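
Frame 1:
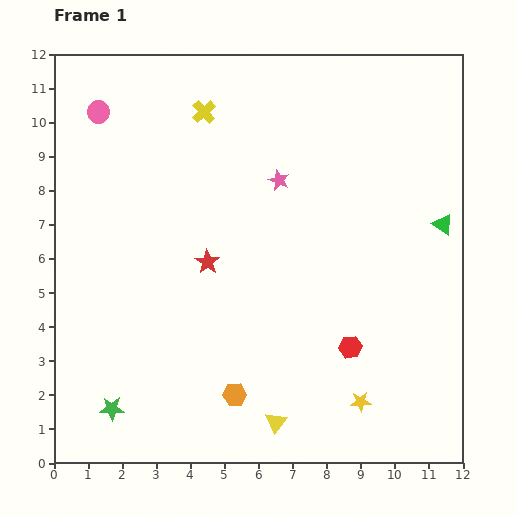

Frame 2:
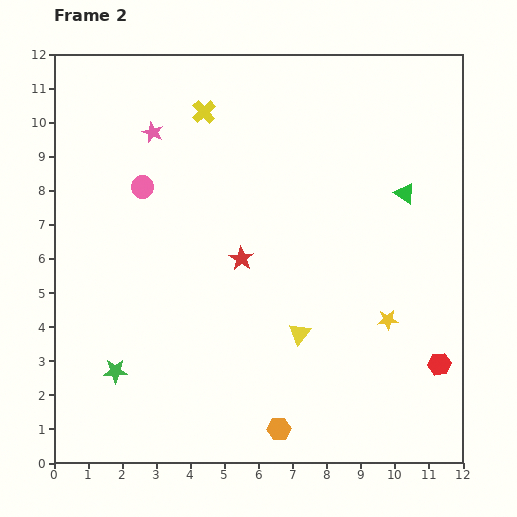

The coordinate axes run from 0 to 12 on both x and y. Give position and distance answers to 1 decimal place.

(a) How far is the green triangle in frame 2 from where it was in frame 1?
1.4

The green triangle moved from (11.4, 7.0) to (10.3, 7.9), a distance of √(1.1² + 0.9²) ≈ 1.4.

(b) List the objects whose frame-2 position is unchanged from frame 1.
the yellow cross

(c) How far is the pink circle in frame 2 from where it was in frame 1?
2.6

The pink circle moved from (1.3, 10.3) to (2.6, 8.1), a distance of √(1.3² + 2.2²) ≈ 2.6.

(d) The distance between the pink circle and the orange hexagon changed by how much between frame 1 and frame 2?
-1.1

Distance in frame 1: 9.2. Distance in frame 2: 8.1.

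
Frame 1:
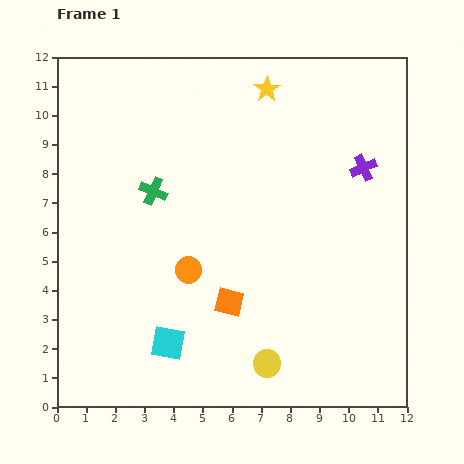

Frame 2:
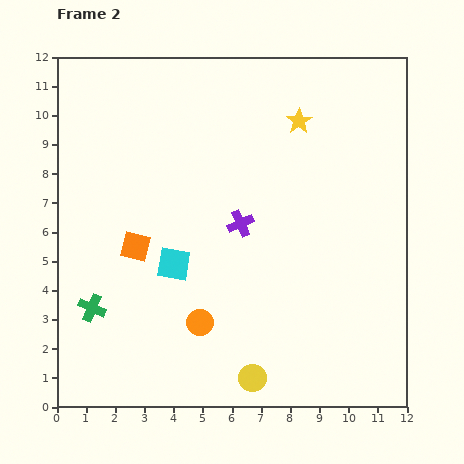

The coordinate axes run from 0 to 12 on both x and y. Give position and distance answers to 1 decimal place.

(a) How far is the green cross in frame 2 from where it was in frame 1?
4.5

The green cross moved from (3.3, 7.4) to (1.2, 3.4), a distance of √(2.1² + 4.0²) ≈ 4.5.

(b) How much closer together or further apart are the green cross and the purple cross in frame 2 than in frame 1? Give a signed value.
-1.3

Distance in frame 1: 7.2. Distance in frame 2: 5.9.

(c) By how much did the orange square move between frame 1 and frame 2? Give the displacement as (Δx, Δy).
(-3.2, 1.9)

The orange square was at (5.9, 3.6) in frame 1 and (2.7, 5.5) in frame 2.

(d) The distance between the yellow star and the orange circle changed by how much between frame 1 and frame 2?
+0.9

Distance in frame 1: 6.8. Distance in frame 2: 7.7.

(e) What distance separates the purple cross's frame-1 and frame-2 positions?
4.6

The purple cross moved from (10.5, 8.2) to (6.3, 6.3), a distance of √(4.2² + 1.9²) ≈ 4.6.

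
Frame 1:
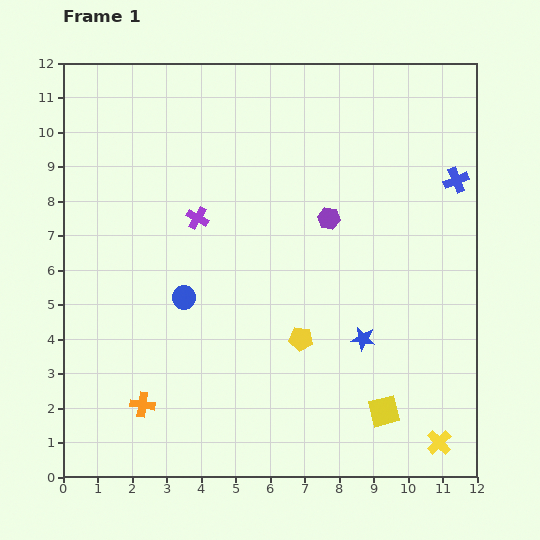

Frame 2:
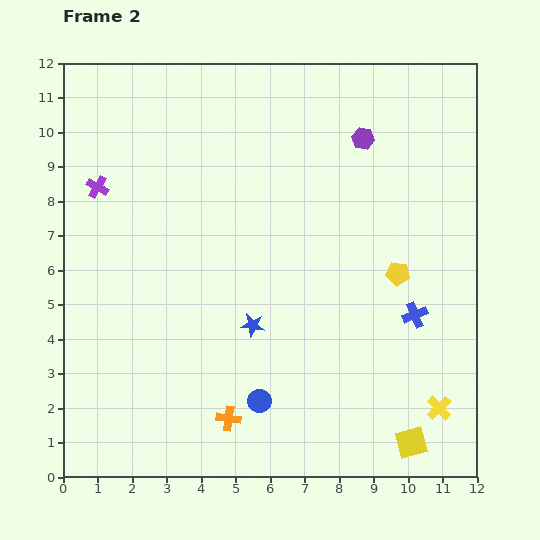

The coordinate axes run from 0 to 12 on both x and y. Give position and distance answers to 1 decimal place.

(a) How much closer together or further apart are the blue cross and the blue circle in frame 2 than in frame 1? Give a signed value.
-3.5

Distance in frame 1: 8.6. Distance in frame 2: 5.1.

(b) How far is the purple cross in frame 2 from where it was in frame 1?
3.0

The purple cross moved from (3.9, 7.5) to (1.0, 8.4), a distance of √(2.9² + 0.9²) ≈ 3.0.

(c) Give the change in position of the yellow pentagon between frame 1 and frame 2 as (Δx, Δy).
(2.8, 1.9)

The yellow pentagon was at (6.9, 4.0) in frame 1 and (9.7, 5.9) in frame 2.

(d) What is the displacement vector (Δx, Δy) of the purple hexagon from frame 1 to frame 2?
(1.0, 2.3)

The purple hexagon was at (7.7, 7.5) in frame 1 and (8.7, 9.8) in frame 2.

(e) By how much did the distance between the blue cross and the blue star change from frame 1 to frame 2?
-0.6

Distance in frame 1: 5.3. Distance in frame 2: 4.7.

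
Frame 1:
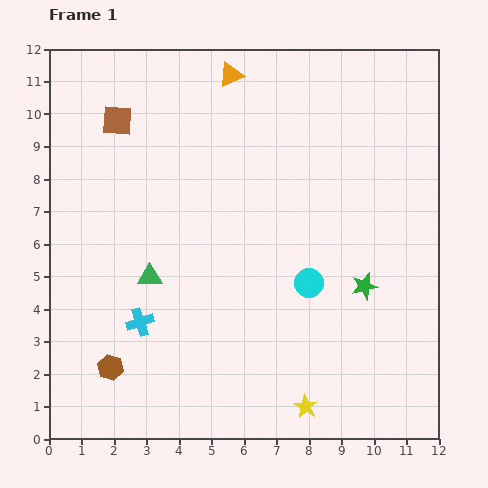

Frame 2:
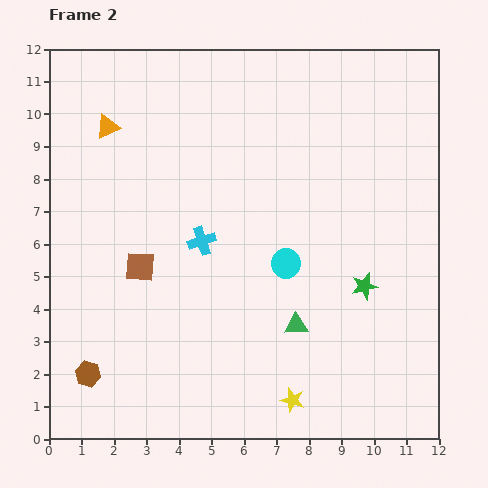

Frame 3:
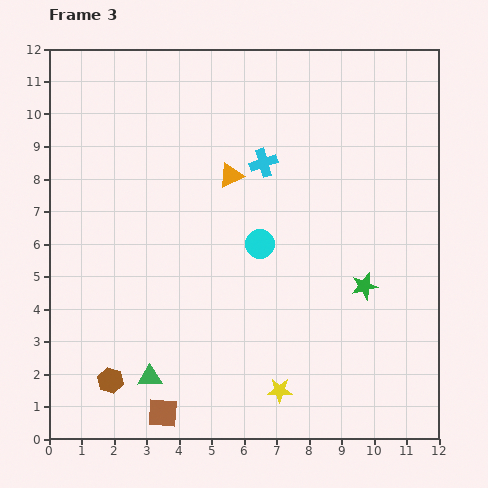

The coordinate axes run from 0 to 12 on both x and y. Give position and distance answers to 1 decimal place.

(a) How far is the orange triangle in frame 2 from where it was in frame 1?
4.1

The orange triangle moved from (5.6, 11.2) to (1.8, 9.6), a distance of √(3.8² + 1.6²) ≈ 4.1.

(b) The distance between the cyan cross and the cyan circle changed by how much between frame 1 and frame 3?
-2.8

Distance in frame 1: 5.3. Distance in frame 3: 2.5.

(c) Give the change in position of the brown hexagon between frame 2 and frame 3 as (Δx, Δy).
(0.7, -0.2)

The brown hexagon was at (1.2, 2.0) in frame 2 and (1.9, 1.8) in frame 3.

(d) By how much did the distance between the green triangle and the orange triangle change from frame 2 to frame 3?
-1.7

Distance in frame 2: 8.4. Distance in frame 3: 6.7.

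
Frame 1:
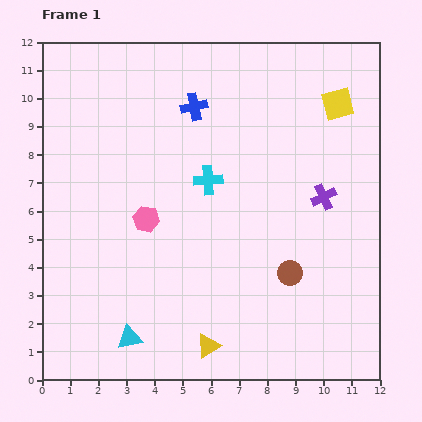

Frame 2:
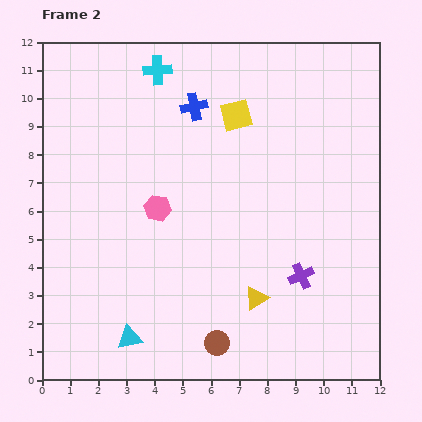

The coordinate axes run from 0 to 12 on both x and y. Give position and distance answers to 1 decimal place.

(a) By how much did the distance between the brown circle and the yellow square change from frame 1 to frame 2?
+1.9

Distance in frame 1: 6.2. Distance in frame 2: 8.1.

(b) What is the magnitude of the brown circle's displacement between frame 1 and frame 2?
3.6

The brown circle moved from (8.8, 3.8) to (6.2, 1.3), a distance of √(2.6² + 2.5²) ≈ 3.6.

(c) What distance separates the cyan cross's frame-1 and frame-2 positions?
4.3

The cyan cross moved from (5.9, 7.1) to (4.1, 11.0), a distance of √(1.8² + 3.9²) ≈ 4.3.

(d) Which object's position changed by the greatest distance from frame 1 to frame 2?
the cyan cross

(moved 4.3; next 3.6)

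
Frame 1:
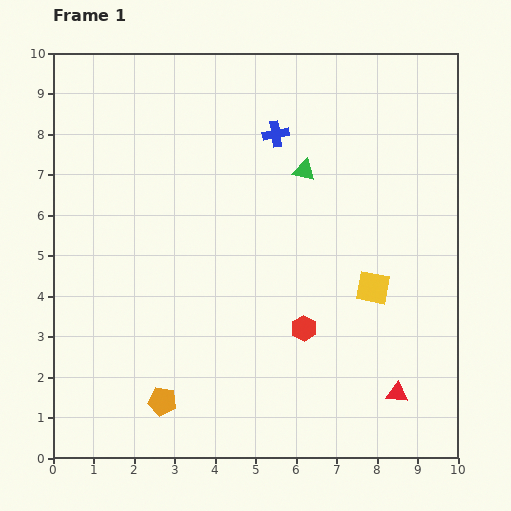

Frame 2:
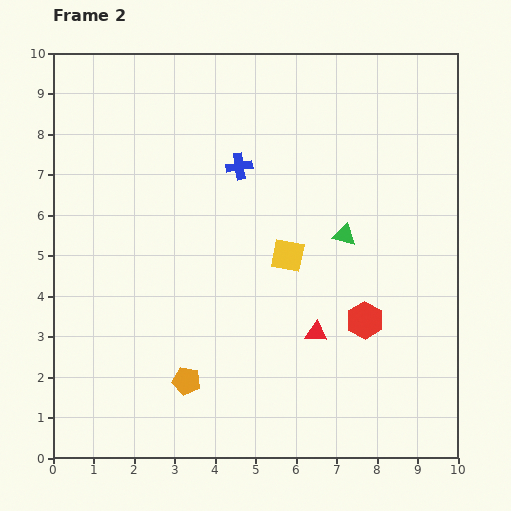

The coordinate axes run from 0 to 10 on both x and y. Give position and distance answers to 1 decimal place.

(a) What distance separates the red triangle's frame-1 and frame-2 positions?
2.5

The red triangle moved from (8.5, 1.6) to (6.5, 3.1), a distance of √(2.0² + 1.5²) ≈ 2.5.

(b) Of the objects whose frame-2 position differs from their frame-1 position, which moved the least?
the orange pentagon

(moved 0.8)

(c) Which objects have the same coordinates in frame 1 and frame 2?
none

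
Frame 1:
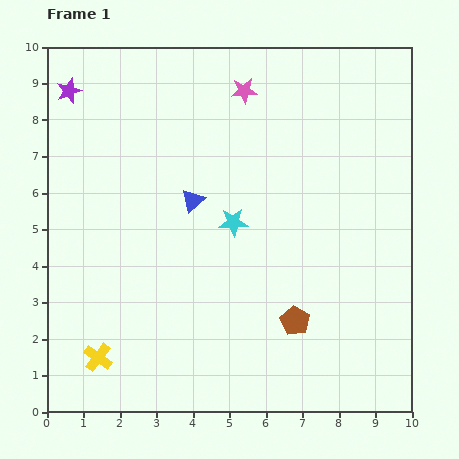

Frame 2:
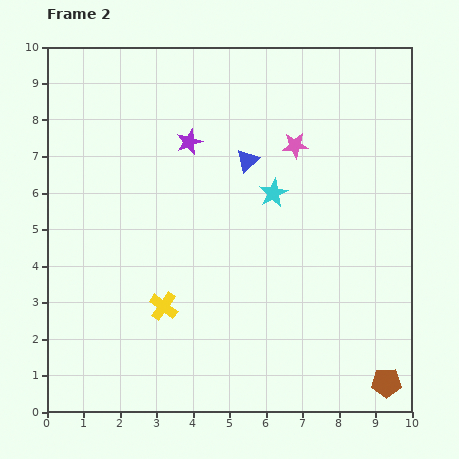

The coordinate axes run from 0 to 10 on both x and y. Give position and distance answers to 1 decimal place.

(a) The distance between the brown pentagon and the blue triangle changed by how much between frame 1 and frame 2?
+2.9

Distance in frame 1: 4.3. Distance in frame 2: 7.2.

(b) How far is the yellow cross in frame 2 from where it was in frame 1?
2.3

The yellow cross moved from (1.4, 1.5) to (3.2, 2.9), a distance of √(1.8² + 1.4²) ≈ 2.3.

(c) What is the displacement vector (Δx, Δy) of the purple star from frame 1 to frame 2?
(3.3, -1.4)

The purple star was at (0.6, 8.8) in frame 1 and (3.9, 7.4) in frame 2.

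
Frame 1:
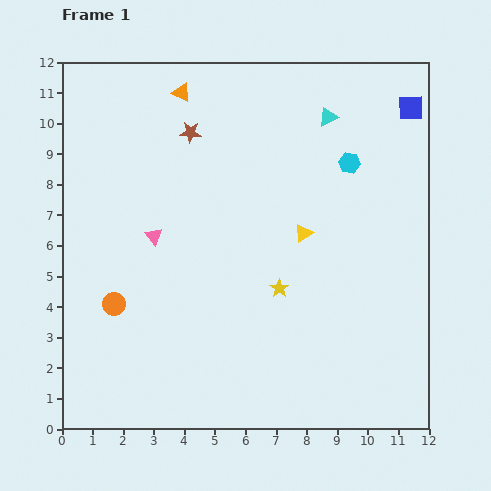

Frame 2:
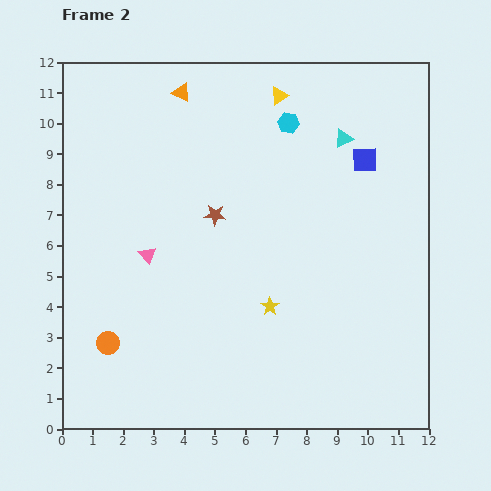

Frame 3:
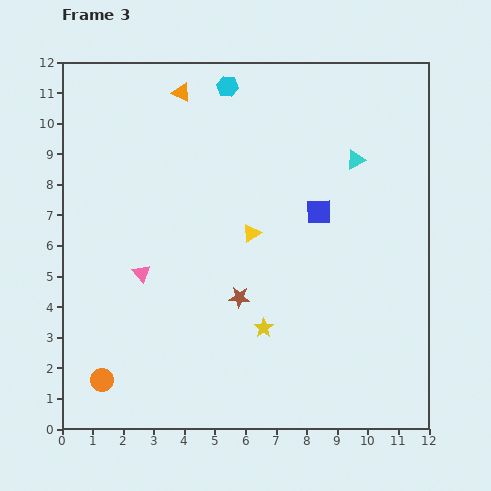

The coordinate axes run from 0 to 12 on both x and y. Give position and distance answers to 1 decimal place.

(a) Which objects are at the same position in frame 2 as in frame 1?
the orange triangle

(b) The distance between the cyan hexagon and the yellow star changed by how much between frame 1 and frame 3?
+3.3

Distance in frame 1: 4.7. Distance in frame 3: 8.0.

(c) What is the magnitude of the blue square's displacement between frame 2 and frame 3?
2.3

The blue square moved from (9.9, 8.8) to (8.4, 7.1), a distance of √(1.5² + 1.7²) ≈ 2.3.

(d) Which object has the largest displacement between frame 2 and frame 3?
the yellow triangle

(moved 4.6; next 2.8)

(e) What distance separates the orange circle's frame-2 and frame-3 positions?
1.2

The orange circle moved from (1.5, 2.8) to (1.3, 1.6), a distance of √(0.2² + 1.2²) ≈ 1.2.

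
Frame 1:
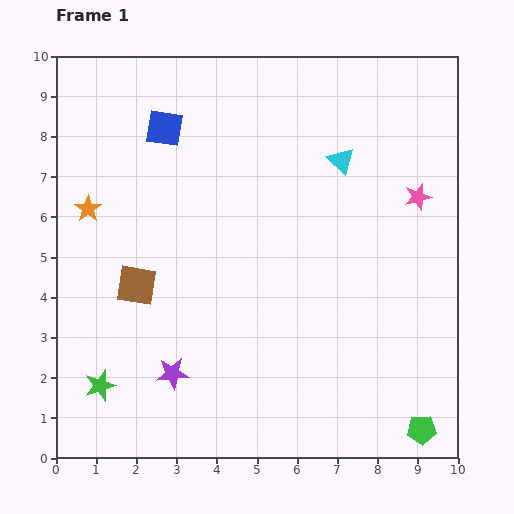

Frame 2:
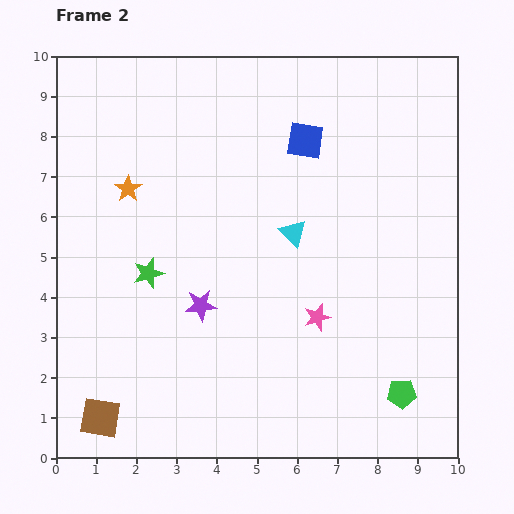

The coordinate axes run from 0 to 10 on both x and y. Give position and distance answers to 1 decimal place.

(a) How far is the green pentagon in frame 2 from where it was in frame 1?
1.0

The green pentagon moved from (9.1, 0.7) to (8.6, 1.6), a distance of √(0.5² + 0.9²) ≈ 1.0.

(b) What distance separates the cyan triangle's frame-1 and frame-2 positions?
2.2

The cyan triangle moved from (7.1, 7.4) to (5.9, 5.6), a distance of √(1.2² + 1.8²) ≈ 2.2.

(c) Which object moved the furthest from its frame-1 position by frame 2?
the pink star

(moved 3.9; next 3.5)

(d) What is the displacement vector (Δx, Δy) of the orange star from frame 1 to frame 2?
(1.0, 0.5)

The orange star was at (0.8, 6.2) in frame 1 and (1.8, 6.7) in frame 2.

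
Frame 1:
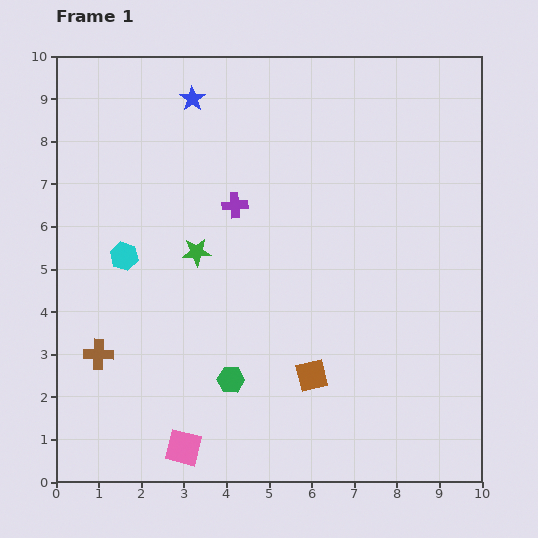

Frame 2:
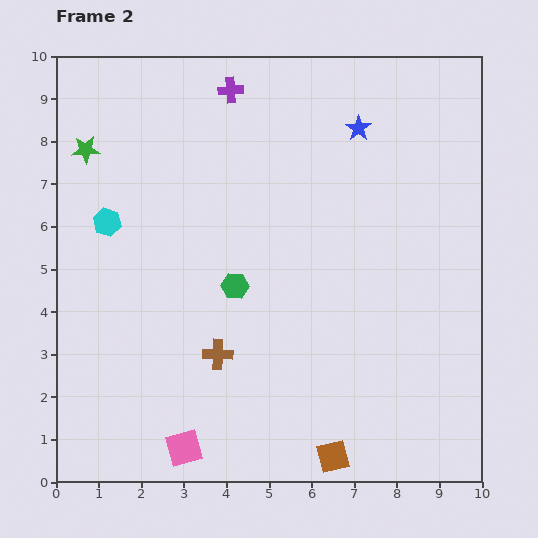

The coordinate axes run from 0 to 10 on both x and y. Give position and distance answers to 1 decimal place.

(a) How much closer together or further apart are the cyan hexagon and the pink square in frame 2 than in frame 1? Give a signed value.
+0.9

Distance in frame 1: 4.7. Distance in frame 2: 5.6.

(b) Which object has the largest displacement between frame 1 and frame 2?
the blue star

(moved 4.0; next 3.5)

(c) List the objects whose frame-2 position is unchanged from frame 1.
the pink square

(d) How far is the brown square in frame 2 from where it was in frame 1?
2.0

The brown square moved from (6.0, 2.5) to (6.5, 0.6), a distance of √(0.5² + 1.9²) ≈ 2.0.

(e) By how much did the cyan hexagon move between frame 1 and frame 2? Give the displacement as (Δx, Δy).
(-0.4, 0.8)

The cyan hexagon was at (1.6, 5.3) in frame 1 and (1.2, 6.1) in frame 2.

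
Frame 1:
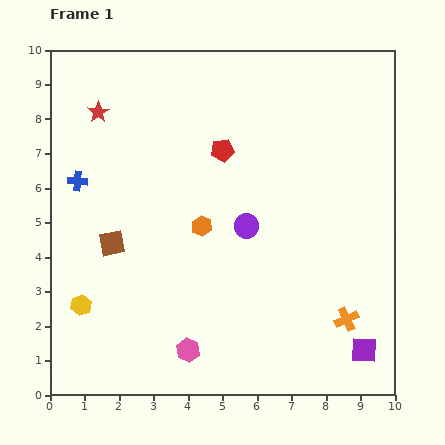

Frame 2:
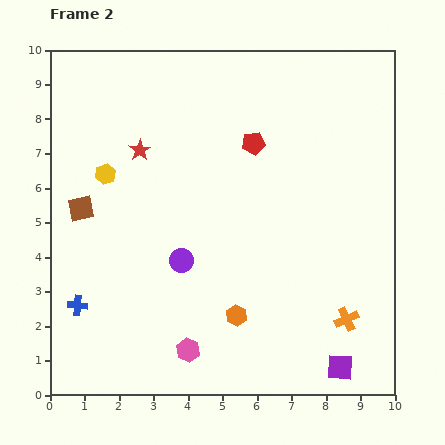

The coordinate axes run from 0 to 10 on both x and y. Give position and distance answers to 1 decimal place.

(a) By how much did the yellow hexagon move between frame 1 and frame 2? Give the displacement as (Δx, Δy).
(0.7, 3.8)

The yellow hexagon was at (0.9, 2.6) in frame 1 and (1.6, 6.4) in frame 2.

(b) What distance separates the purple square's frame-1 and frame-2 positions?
0.9

The purple square moved from (9.1, 1.3) to (8.4, 0.8), a distance of √(0.7² + 0.5²) ≈ 0.9.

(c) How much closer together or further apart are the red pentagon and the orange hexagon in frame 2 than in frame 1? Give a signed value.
+2.7

Distance in frame 1: 2.3. Distance in frame 2: 5.0.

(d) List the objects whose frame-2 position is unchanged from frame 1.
the pink hexagon, the orange cross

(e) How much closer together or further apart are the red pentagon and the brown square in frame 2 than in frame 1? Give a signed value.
+1.1

Distance in frame 1: 4.2. Distance in frame 2: 5.3.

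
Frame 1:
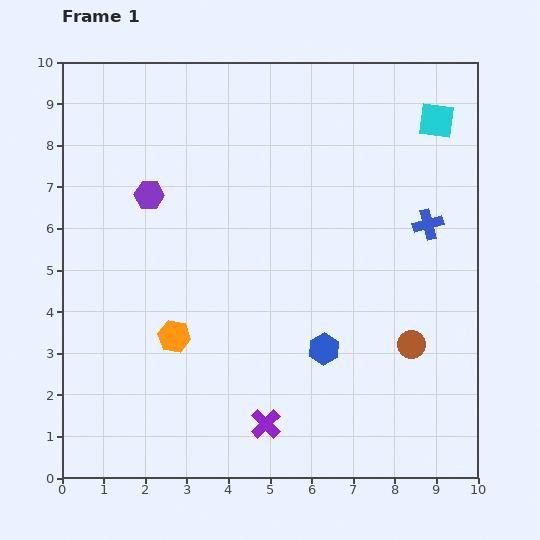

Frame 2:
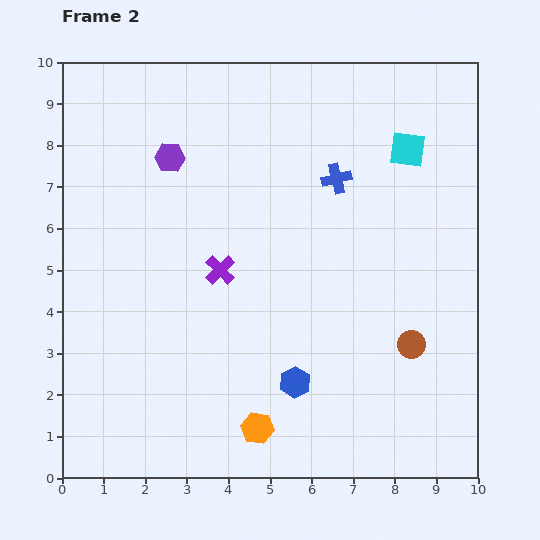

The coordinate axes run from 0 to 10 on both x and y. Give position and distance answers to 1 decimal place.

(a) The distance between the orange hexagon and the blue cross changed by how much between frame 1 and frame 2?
-0.4

Distance in frame 1: 6.7. Distance in frame 2: 6.3.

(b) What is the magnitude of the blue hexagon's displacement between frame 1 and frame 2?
1.1

The blue hexagon moved from (6.3, 3.1) to (5.6, 2.3), a distance of √(0.7² + 0.8²) ≈ 1.1.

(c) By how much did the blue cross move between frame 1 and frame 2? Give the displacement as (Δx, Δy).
(-2.2, 1.1)

The blue cross was at (8.8, 6.1) in frame 1 and (6.6, 7.2) in frame 2.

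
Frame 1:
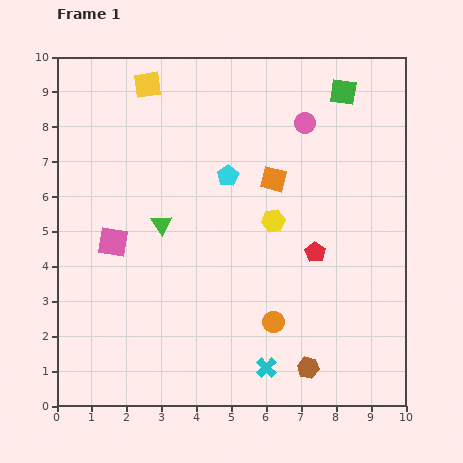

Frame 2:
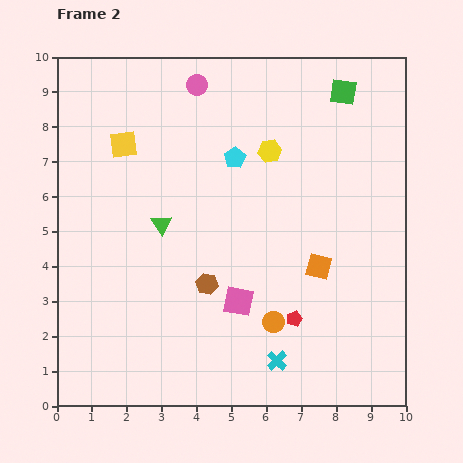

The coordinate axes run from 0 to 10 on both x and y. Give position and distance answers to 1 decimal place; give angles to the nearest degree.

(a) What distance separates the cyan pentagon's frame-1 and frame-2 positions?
0.5

The cyan pentagon moved from (4.9, 6.6) to (5.1, 7.1), a distance of √(0.2² + 0.5²) ≈ 0.5.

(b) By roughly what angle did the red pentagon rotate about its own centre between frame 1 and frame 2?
19° clockwise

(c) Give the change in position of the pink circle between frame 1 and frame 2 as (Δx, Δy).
(-3.1, 1.1)

The pink circle was at (7.1, 8.1) in frame 1 and (4.0, 9.2) in frame 2.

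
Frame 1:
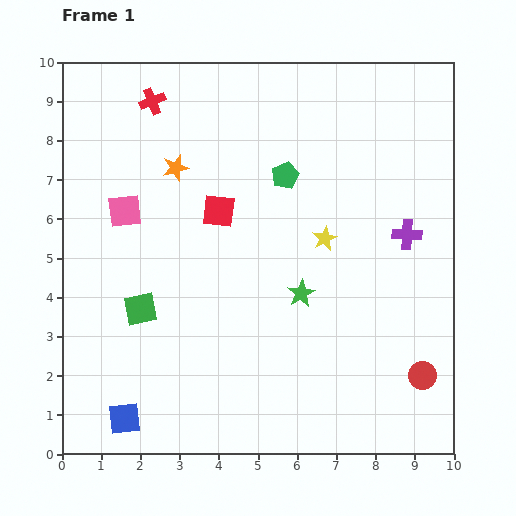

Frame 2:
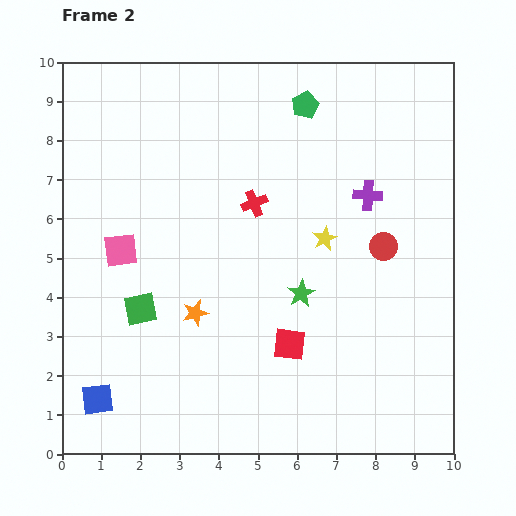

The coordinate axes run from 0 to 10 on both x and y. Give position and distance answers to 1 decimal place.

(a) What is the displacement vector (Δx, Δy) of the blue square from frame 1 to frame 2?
(-0.7, 0.5)

The blue square was at (1.6, 0.9) in frame 1 and (0.9, 1.4) in frame 2.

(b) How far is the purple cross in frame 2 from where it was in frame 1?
1.4

The purple cross moved from (8.8, 5.6) to (7.8, 6.6), a distance of √(1.0² + 1.0²) ≈ 1.4.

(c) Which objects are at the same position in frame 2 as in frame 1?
the yellow star, the green star, the green square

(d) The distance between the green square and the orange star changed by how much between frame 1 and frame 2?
-2.3

Distance in frame 1: 3.7. Distance in frame 2: 1.4.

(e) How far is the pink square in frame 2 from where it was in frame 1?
1.0

The pink square moved from (1.6, 6.2) to (1.5, 5.2), a distance of √(0.1² + 1.0²) ≈ 1.0.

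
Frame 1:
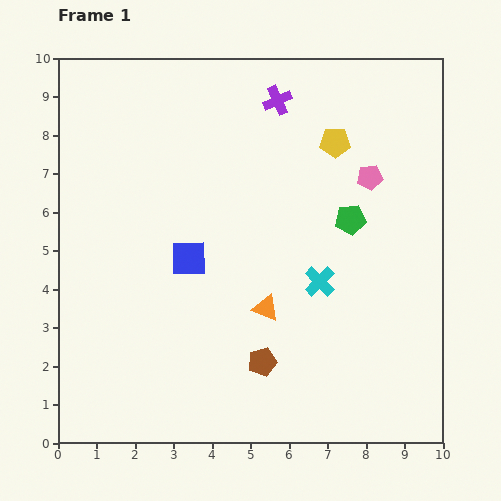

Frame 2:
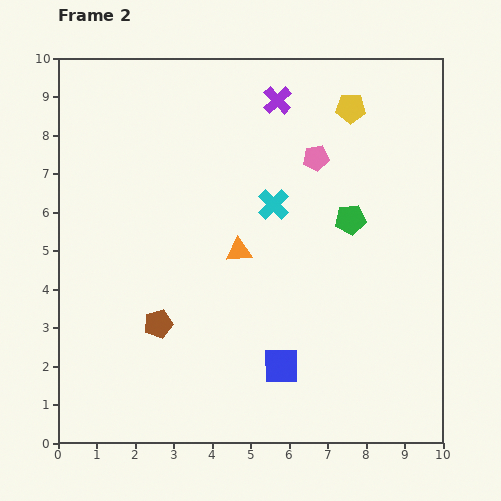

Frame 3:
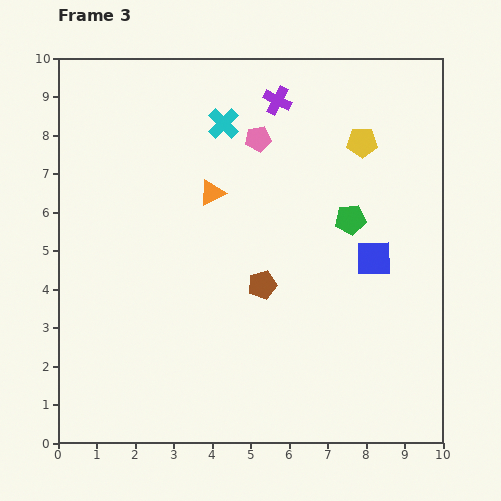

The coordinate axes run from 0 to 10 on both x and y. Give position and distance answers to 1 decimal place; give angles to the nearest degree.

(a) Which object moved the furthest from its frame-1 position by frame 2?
the blue square

(moved 3.7; next 2.9)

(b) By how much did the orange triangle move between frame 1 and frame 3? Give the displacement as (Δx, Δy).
(-1.4, 3.0)

The orange triangle was at (5.4, 3.5) in frame 1 and (4.0, 6.5) in frame 3.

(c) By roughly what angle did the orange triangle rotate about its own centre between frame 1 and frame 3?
50° counter-clockwise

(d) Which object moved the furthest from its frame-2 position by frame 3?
the blue square

(moved 3.7; next 2.9)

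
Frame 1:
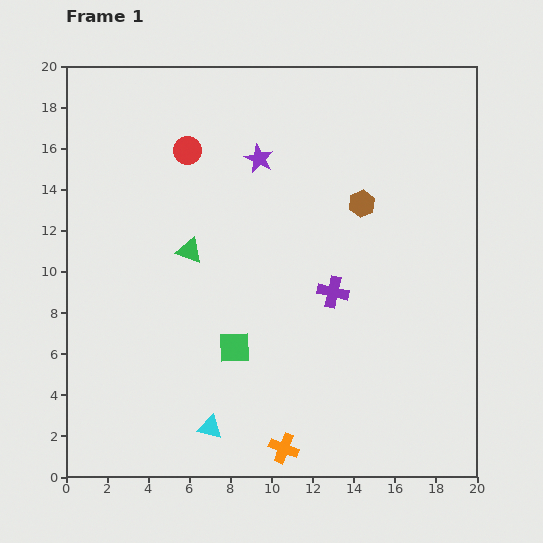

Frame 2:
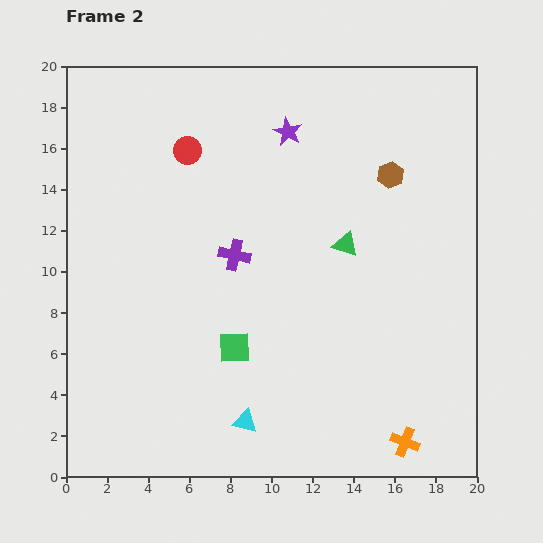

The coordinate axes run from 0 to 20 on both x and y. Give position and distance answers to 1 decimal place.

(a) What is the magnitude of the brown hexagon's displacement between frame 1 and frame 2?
2.0

The brown hexagon moved from (14.4, 13.3) to (15.8, 14.7), a distance of √(1.4² + 1.4²) ≈ 2.0.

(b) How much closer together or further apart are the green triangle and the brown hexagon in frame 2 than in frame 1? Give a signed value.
-4.7

Distance in frame 1: 8.7. Distance in frame 2: 4.0.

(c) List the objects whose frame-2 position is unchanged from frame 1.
the red circle, the green square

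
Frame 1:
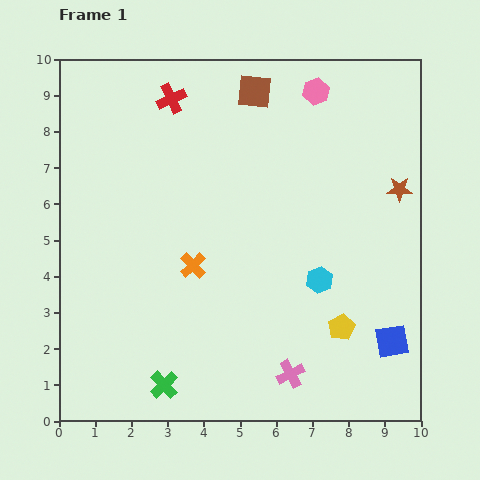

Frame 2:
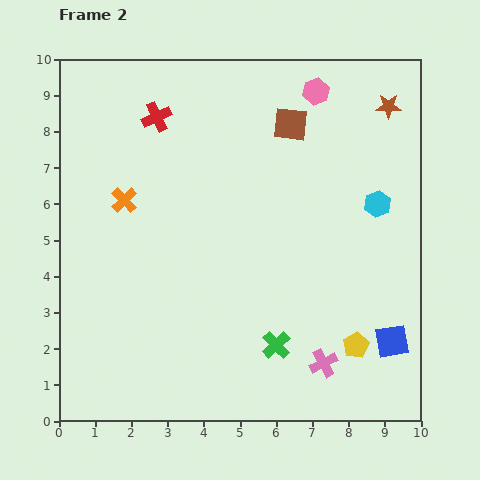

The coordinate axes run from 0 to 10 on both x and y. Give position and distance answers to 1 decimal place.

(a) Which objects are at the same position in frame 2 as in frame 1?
the pink hexagon, the blue square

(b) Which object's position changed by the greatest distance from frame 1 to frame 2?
the green cross

(moved 3.3; next 2.6)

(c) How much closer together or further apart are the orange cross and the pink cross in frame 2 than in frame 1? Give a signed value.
+3.1

Distance in frame 1: 4.0. Distance in frame 2: 7.1.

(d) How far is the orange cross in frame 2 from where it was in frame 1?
2.6

The orange cross moved from (3.7, 4.3) to (1.8, 6.1), a distance of √(1.9² + 1.8²) ≈ 2.6.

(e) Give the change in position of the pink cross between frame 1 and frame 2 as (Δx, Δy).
(0.9, 0.3)

The pink cross was at (6.4, 1.3) in frame 1 and (7.3, 1.6) in frame 2.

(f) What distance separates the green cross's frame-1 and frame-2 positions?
3.3

The green cross moved from (2.9, 1.0) to (6.0, 2.1), a distance of √(3.1² + 1.1²) ≈ 3.3.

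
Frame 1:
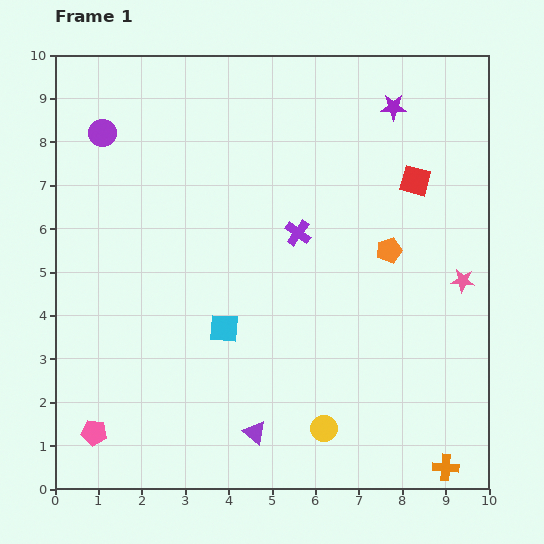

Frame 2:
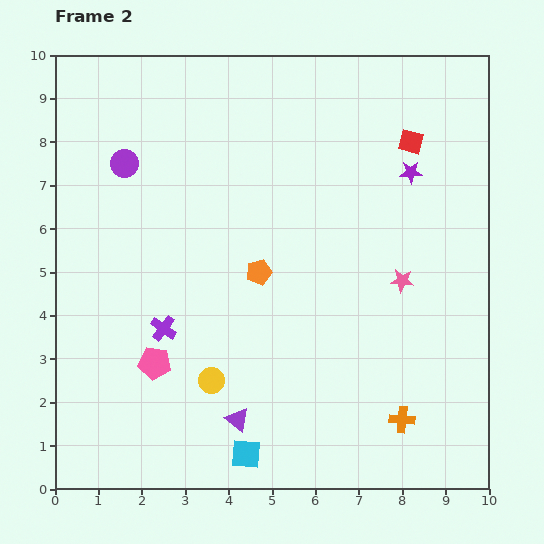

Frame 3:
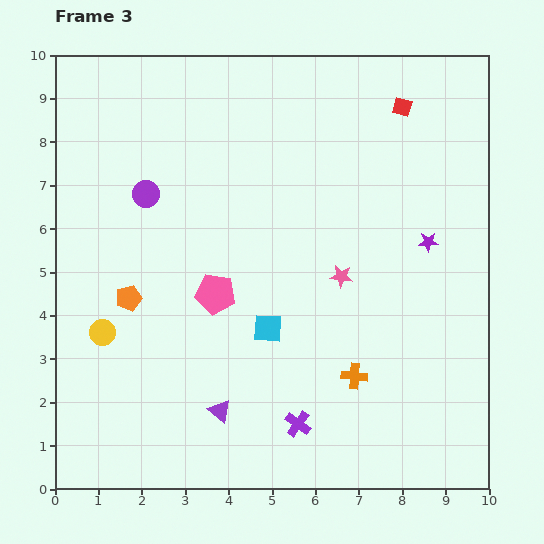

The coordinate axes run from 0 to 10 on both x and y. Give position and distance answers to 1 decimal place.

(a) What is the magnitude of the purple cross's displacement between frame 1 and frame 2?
3.8

The purple cross moved from (5.6, 5.9) to (2.5, 3.7), a distance of √(3.1² + 2.2²) ≈ 3.8.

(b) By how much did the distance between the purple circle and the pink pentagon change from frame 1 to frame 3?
-4.1

Distance in frame 1: 6.9. Distance in frame 3: 2.8.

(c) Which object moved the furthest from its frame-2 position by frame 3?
the purple cross

(moved 3.8; next 3.1)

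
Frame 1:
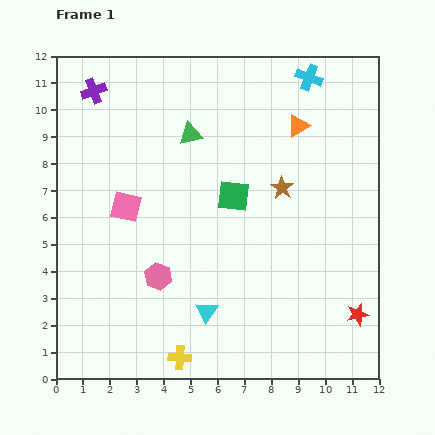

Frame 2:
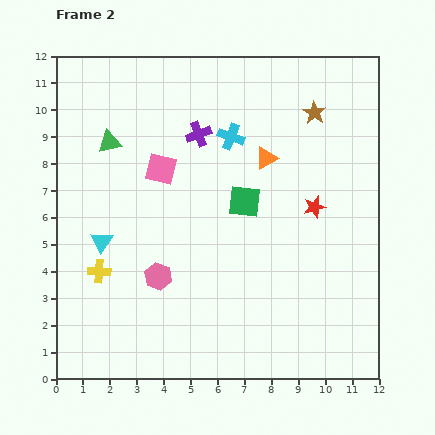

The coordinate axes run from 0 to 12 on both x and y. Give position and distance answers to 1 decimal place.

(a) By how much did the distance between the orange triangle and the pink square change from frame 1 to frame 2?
-3.2

Distance in frame 1: 7.1. Distance in frame 2: 3.9.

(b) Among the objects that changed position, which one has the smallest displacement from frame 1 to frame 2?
the green square

(moved 0.4)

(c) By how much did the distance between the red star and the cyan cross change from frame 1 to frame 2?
-5.0

Distance in frame 1: 9.0. Distance in frame 2: 4.0.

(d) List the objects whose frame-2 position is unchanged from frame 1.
the pink hexagon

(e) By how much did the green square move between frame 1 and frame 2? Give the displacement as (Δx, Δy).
(0.4, -0.2)

The green square was at (6.6, 6.8) in frame 1 and (7.0, 6.6) in frame 2.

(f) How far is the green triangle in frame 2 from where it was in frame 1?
3.0

The green triangle moved from (5.0, 9.1) to (2.0, 8.8), a distance of √(3.0² + 0.3²) ≈ 3.0.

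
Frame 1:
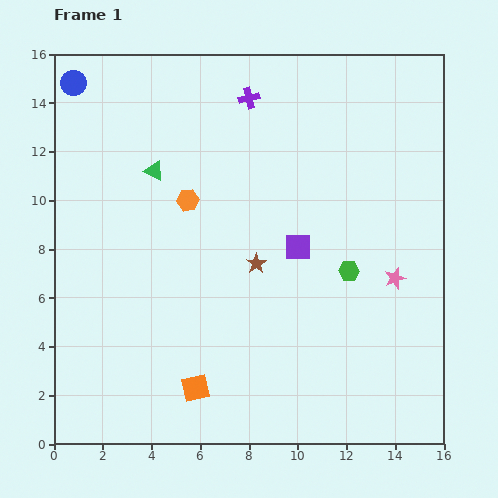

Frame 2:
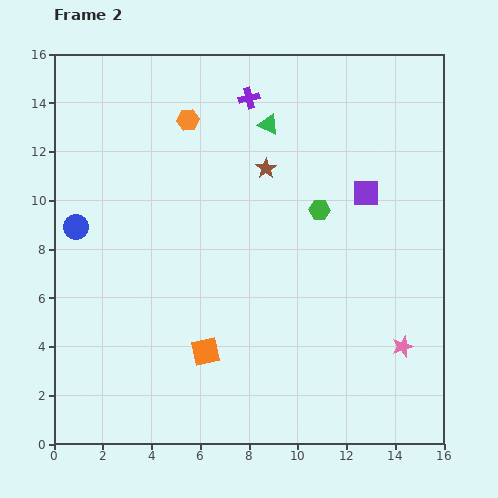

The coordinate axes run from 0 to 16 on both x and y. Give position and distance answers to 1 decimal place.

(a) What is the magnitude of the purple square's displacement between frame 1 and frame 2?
3.6

The purple square moved from (10.0, 8.1) to (12.8, 10.3), a distance of √(2.8² + 2.2²) ≈ 3.6.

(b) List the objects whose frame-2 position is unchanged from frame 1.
the purple cross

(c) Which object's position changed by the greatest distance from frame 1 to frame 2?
the blue circle

(moved 5.9; next 5.1)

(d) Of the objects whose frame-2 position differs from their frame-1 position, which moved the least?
the orange square

(moved 1.6)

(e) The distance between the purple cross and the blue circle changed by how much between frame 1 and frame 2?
+1.7

Distance in frame 1: 7.2. Distance in frame 2: 8.9.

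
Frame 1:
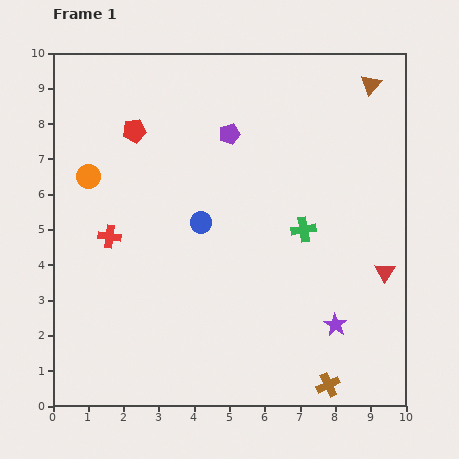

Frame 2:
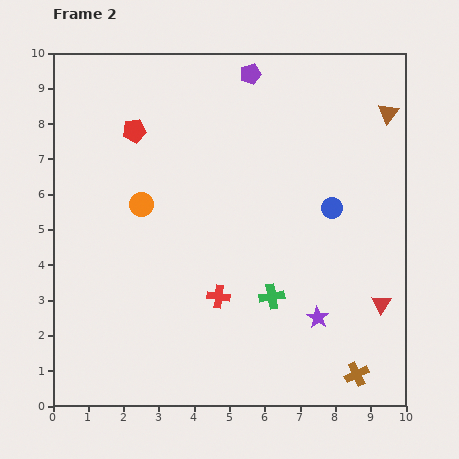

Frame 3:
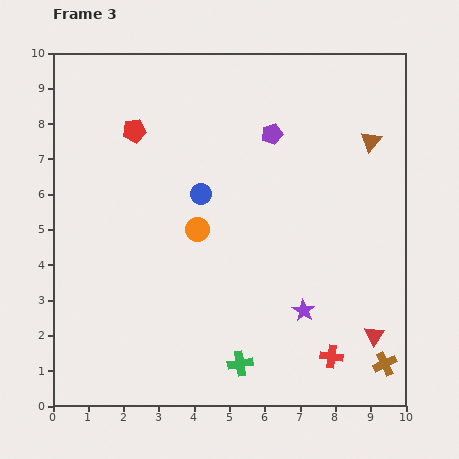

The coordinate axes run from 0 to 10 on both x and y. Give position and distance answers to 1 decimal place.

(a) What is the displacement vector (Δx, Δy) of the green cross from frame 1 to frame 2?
(-0.9, -1.9)

The green cross was at (7.1, 5.0) in frame 1 and (6.2, 3.1) in frame 2.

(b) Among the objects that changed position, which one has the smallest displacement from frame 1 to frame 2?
the purple star

(moved 0.5)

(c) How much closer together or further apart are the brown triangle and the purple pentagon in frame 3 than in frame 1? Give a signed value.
-1.4

Distance in frame 1: 4.2. Distance in frame 3: 2.8.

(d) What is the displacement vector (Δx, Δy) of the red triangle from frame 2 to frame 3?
(-0.2, -0.9)

The red triangle was at (9.3, 2.9) in frame 2 and (9.1, 2.0) in frame 3.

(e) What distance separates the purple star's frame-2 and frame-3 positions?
0.4

The purple star moved from (7.5, 2.5) to (7.1, 2.7), a distance of √(0.4² + 0.2²) ≈ 0.4.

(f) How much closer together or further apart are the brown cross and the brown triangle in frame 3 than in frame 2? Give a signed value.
-1.2

Distance in frame 2: 7.5. Distance in frame 3: 6.3.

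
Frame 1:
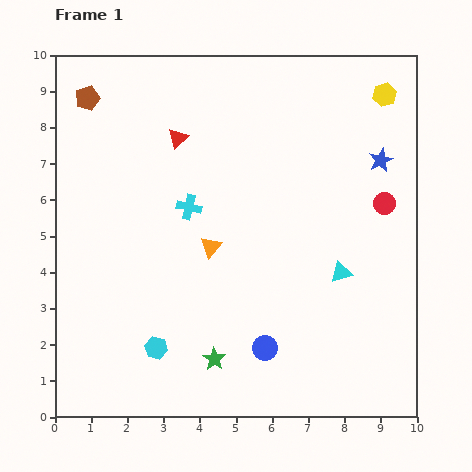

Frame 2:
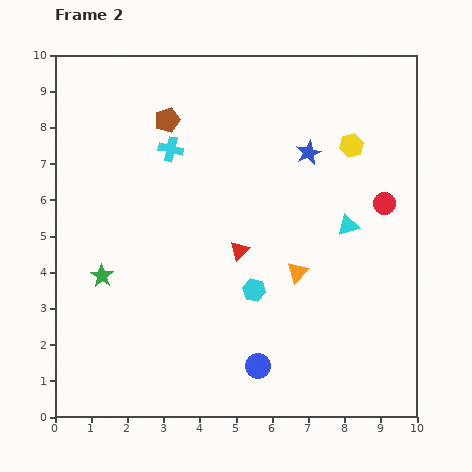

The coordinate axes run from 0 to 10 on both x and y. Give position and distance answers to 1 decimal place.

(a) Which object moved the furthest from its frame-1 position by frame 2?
the green star

(moved 3.9; next 3.5)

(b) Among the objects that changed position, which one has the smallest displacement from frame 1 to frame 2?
the blue circle

(moved 0.5)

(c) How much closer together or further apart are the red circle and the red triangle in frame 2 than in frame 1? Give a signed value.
-1.8

Distance in frame 1: 6.0. Distance in frame 2: 4.2.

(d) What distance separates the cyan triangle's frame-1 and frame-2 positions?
1.3

The cyan triangle moved from (7.9, 4.0) to (8.1, 5.3), a distance of √(0.2² + 1.3²) ≈ 1.3.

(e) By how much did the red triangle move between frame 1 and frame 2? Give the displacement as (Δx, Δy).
(1.7, -3.1)

The red triangle was at (3.4, 7.7) in frame 1 and (5.1, 4.6) in frame 2.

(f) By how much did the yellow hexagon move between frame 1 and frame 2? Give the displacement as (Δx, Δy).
(-0.9, -1.4)

The yellow hexagon was at (9.1, 8.9) in frame 1 and (8.2, 7.5) in frame 2.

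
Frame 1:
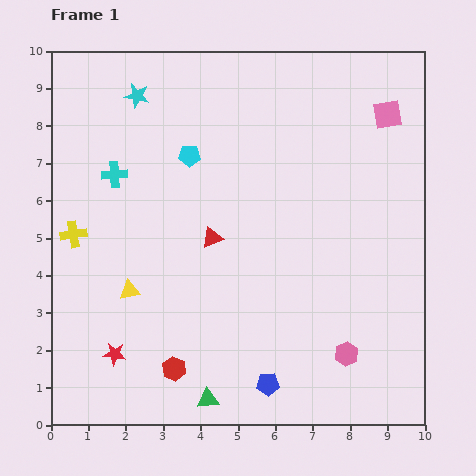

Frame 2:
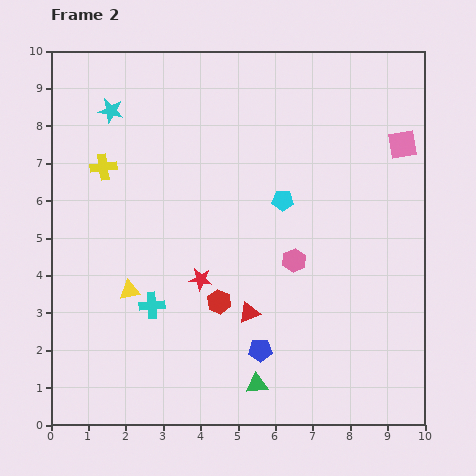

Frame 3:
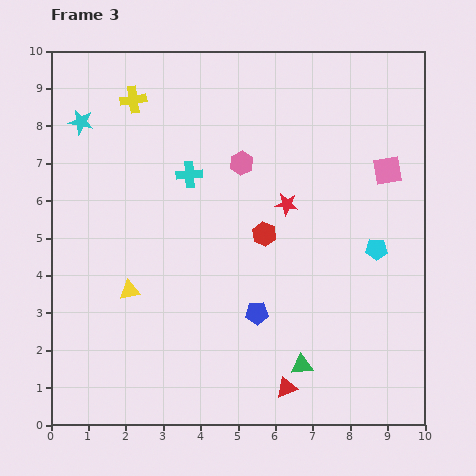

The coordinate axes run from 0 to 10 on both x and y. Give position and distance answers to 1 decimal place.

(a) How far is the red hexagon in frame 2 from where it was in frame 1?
2.2

The red hexagon moved from (3.3, 1.5) to (4.5, 3.3), a distance of √(1.2² + 1.8²) ≈ 2.2.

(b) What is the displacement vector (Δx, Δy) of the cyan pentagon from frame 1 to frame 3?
(5.0, -2.5)

The cyan pentagon was at (3.7, 7.2) in frame 1 and (8.7, 4.7) in frame 3.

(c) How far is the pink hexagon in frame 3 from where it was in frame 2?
3.0

The pink hexagon moved from (6.5, 4.4) to (5.1, 7.0), a distance of √(1.4² + 2.6²) ≈ 3.0.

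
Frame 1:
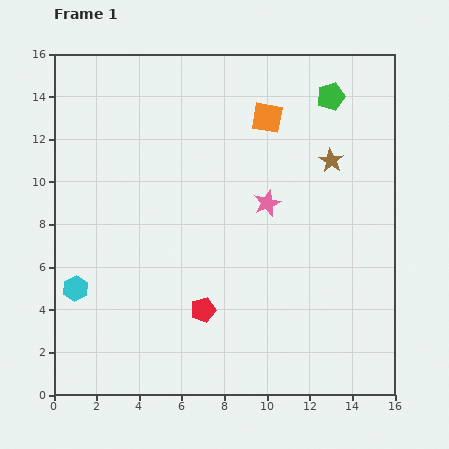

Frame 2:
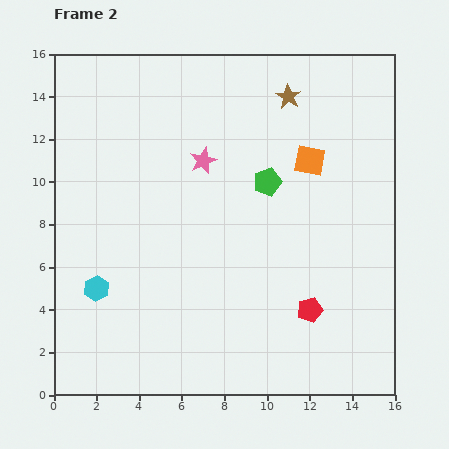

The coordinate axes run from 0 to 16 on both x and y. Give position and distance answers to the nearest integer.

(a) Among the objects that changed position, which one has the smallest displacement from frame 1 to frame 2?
the cyan hexagon

(moved 1)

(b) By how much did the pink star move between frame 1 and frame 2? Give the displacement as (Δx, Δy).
(-3, 2)

The pink star was at (10, 9) in frame 1 and (7, 11) in frame 2.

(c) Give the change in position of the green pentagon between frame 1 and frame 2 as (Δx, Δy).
(-3, -4)

The green pentagon was at (13, 14) in frame 1 and (10, 10) in frame 2.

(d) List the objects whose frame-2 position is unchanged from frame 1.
none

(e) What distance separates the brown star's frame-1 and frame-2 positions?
4

The brown star moved from (13, 11) to (11, 14), a distance of √(2² + 3²) ≈ 4.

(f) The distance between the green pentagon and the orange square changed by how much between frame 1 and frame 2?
-1

Distance in frame 1: 3. Distance in frame 2: 2.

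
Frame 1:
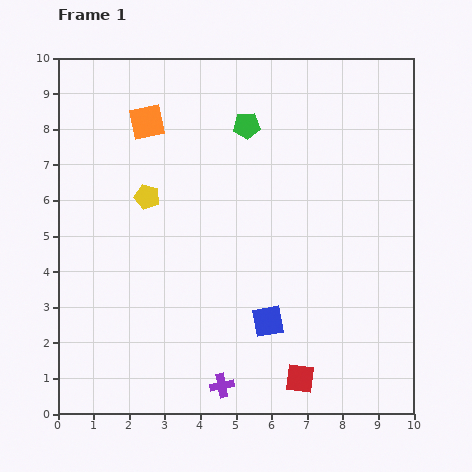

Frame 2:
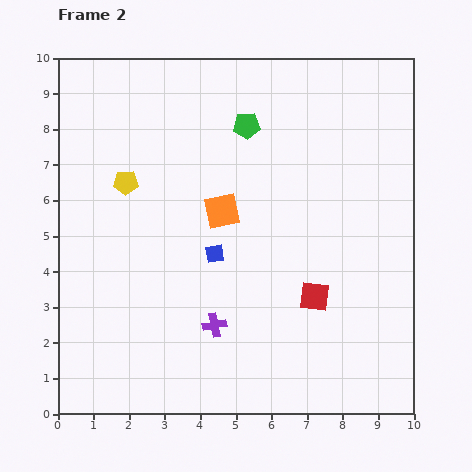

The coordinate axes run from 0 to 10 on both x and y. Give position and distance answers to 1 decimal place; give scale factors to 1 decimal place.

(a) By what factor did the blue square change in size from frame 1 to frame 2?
0.6×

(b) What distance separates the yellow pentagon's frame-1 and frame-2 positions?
0.7

The yellow pentagon moved from (2.5, 6.1) to (1.9, 6.5), a distance of √(0.6² + 0.4²) ≈ 0.7.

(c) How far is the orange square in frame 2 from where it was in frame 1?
3.3

The orange square moved from (2.5, 8.2) to (4.6, 5.7), a distance of √(2.1² + 2.5²) ≈ 3.3.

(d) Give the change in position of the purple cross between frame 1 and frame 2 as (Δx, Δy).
(-0.2, 1.7)

The purple cross was at (4.6, 0.8) in frame 1 and (4.4, 2.5) in frame 2.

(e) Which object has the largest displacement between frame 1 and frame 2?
the orange square

(moved 3.3; next 2.4)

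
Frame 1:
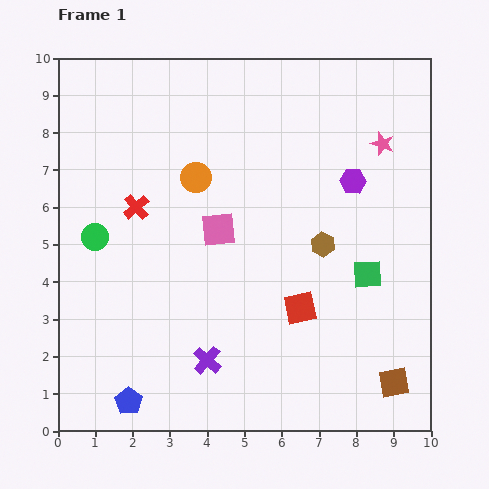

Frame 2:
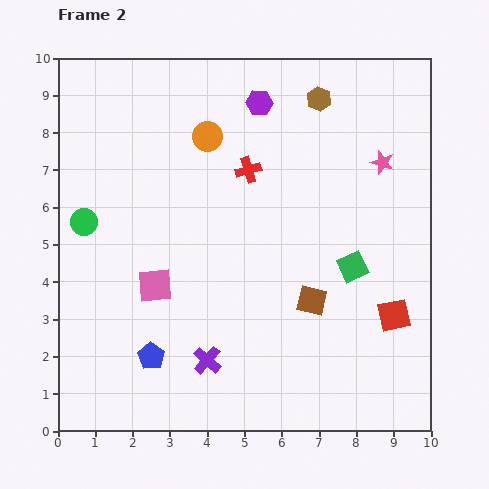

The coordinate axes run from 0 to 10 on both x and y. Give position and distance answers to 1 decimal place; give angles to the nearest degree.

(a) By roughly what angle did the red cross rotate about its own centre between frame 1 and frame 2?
25° clockwise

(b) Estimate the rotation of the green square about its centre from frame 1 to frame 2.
21° counter-clockwise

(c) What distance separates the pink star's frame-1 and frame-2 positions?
0.5

The pink star moved from (8.7, 7.7) to (8.7, 7.2), a distance of √(0.0² + 0.5²) ≈ 0.5.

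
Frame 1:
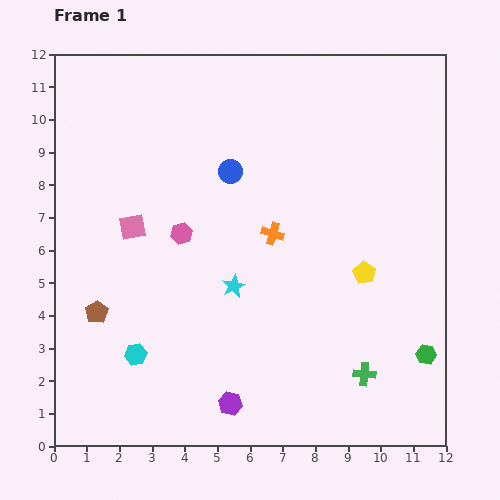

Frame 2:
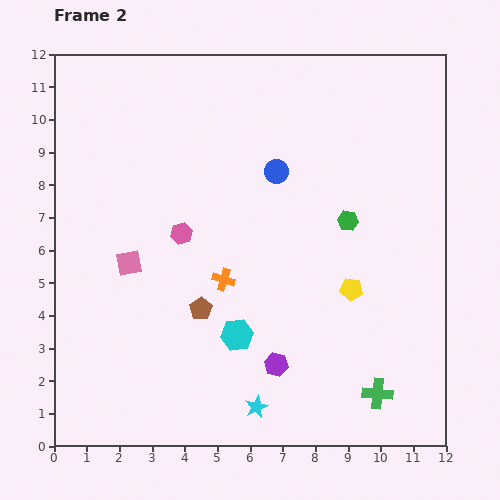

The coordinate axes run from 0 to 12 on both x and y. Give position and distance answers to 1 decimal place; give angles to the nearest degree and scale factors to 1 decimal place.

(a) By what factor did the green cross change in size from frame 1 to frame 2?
1.3×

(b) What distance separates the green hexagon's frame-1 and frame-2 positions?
4.8

The green hexagon moved from (11.4, 2.8) to (9.0, 6.9), a distance of √(2.4² + 4.1²) ≈ 4.8.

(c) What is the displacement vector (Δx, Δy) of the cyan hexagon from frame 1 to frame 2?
(3.1, 0.6)

The cyan hexagon was at (2.5, 2.8) in frame 1 and (5.6, 3.4) in frame 2.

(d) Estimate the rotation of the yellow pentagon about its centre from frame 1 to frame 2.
25° counter-clockwise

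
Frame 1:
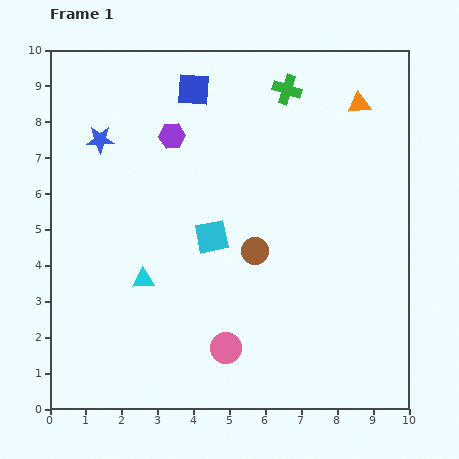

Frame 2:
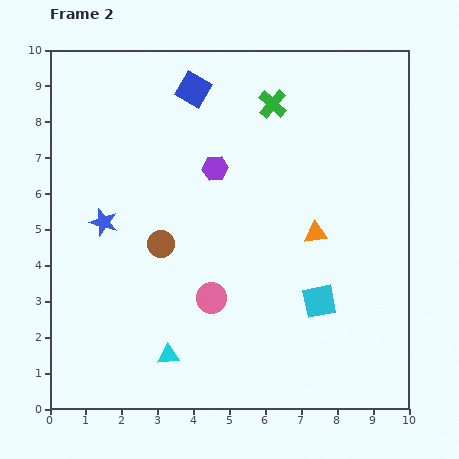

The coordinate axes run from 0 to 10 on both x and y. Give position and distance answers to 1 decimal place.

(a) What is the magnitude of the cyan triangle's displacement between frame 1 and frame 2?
2.2

The cyan triangle moved from (2.6, 3.6) to (3.3, 1.5), a distance of √(0.7² + 2.1²) ≈ 2.2.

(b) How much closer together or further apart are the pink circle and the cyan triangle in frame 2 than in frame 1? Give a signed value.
-1.0

Distance in frame 1: 3.0. Distance in frame 2: 2.0.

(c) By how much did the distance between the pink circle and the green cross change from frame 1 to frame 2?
-1.7

Distance in frame 1: 7.4. Distance in frame 2: 5.7.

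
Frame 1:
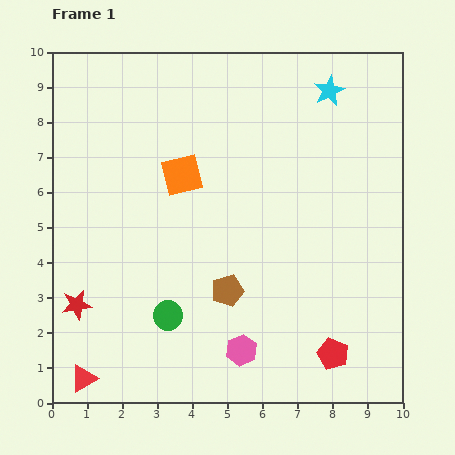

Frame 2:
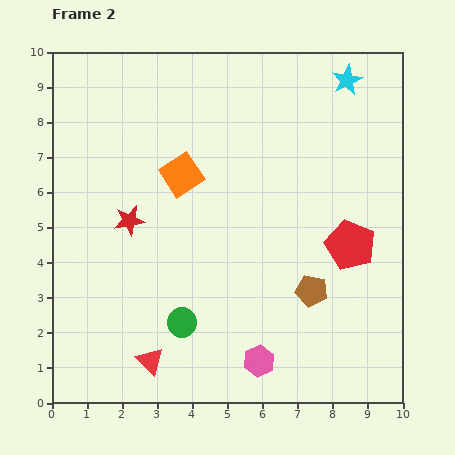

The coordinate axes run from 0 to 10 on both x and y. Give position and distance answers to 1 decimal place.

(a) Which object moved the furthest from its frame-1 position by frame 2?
the red pentagon

(moved 3.1; next 2.8)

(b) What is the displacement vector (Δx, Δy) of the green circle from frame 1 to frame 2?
(0.4, -0.2)

The green circle was at (3.3, 2.5) in frame 1 and (3.7, 2.3) in frame 2.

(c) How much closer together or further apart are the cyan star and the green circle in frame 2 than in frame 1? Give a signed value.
+0.4

Distance in frame 1: 7.9. Distance in frame 2: 8.3.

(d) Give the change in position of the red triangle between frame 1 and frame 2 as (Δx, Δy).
(1.9, 0.5)

The red triangle was at (0.9, 0.7) in frame 1 and (2.8, 1.2) in frame 2.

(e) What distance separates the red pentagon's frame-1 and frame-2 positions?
3.1

The red pentagon moved from (8.0, 1.4) to (8.5, 4.5), a distance of √(0.5² + 3.1²) ≈ 3.1.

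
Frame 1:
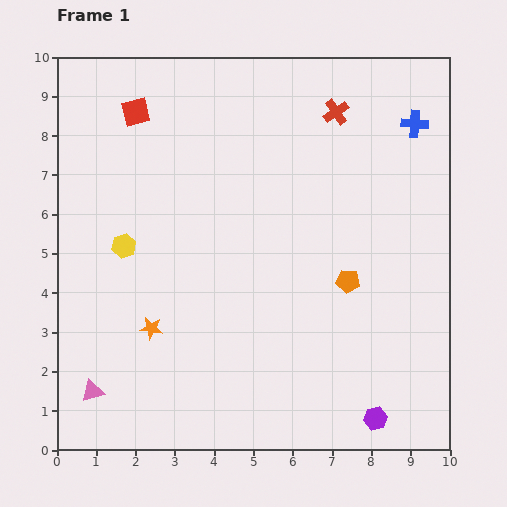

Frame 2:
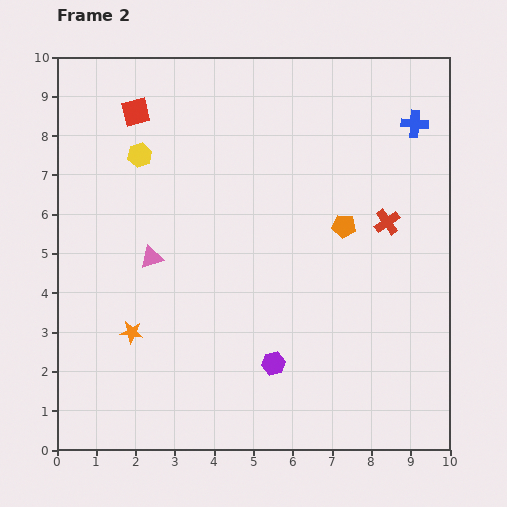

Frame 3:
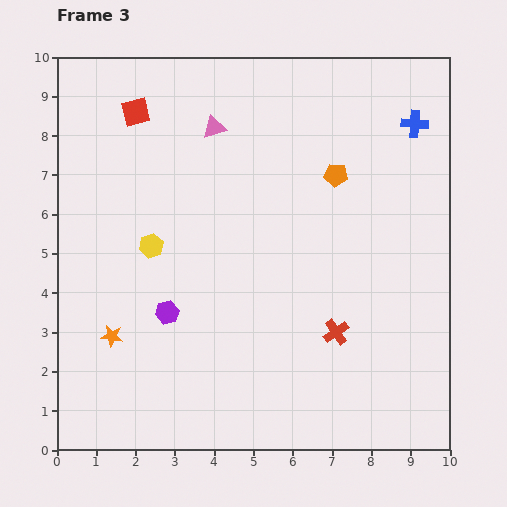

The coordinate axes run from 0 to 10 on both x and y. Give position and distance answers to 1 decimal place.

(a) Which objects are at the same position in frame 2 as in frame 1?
the blue cross, the red square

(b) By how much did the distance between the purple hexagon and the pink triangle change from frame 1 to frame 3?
-2.3

Distance in frame 1: 7.2. Distance in frame 3: 4.9.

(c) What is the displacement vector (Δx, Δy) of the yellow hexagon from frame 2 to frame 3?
(0.3, -2.3)

The yellow hexagon was at (2.1, 7.5) in frame 2 and (2.4, 5.2) in frame 3.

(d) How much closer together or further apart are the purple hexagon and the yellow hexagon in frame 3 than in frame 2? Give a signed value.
-4.6

Distance in frame 2: 6.3. Distance in frame 3: 1.7.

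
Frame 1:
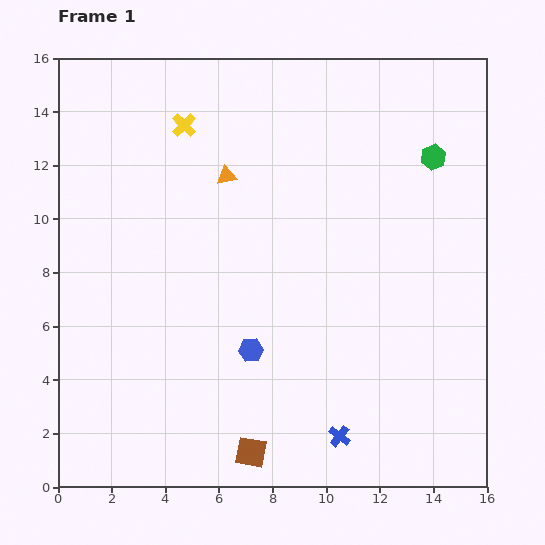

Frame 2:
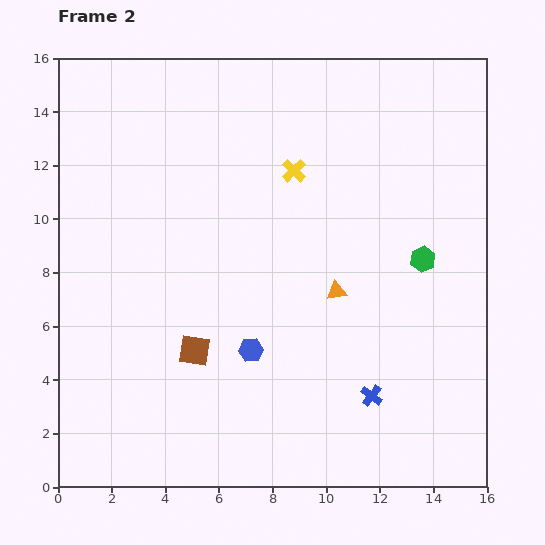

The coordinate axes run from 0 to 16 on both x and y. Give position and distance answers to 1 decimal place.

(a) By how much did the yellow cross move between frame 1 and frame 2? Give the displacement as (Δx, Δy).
(4.1, -1.7)

The yellow cross was at (4.7, 13.5) in frame 1 and (8.8, 11.8) in frame 2.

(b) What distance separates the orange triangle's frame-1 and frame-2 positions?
5.9

The orange triangle moved from (6.3, 11.6) to (10.4, 7.3), a distance of √(4.1² + 4.3²) ≈ 5.9.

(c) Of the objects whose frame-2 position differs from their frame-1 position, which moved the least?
the blue cross

(moved 1.9)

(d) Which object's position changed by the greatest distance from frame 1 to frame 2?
the orange triangle

(moved 5.9; next 4.4)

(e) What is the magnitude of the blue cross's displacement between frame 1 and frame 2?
1.9

The blue cross moved from (10.5, 1.9) to (11.7, 3.4), a distance of √(1.2² + 1.5²) ≈ 1.9.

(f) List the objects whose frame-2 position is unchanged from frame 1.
the blue hexagon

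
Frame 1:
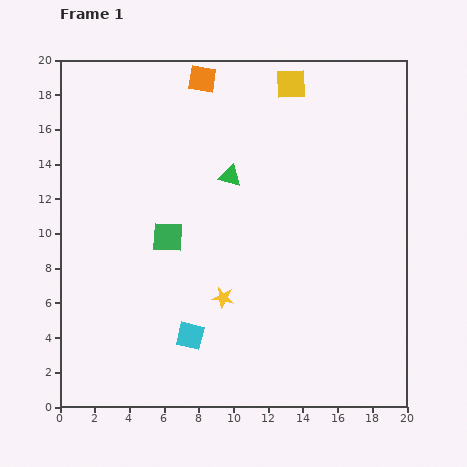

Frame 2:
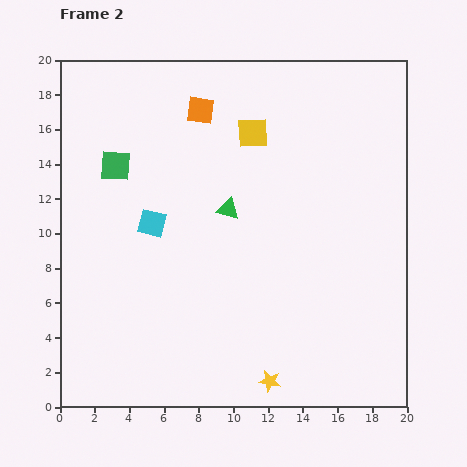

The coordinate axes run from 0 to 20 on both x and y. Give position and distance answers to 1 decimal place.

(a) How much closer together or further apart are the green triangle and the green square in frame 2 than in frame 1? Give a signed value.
+2.0

Distance in frame 1: 5.0. Distance in frame 2: 7.0.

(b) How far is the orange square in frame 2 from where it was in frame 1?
1.8

The orange square moved from (8.2, 18.9) to (8.1, 17.1), a distance of √(0.1² + 1.8²) ≈ 1.8.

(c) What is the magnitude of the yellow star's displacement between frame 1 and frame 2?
5.5

The yellow star moved from (9.4, 6.3) to (12.1, 1.5), a distance of √(2.7² + 4.8²) ≈ 5.5.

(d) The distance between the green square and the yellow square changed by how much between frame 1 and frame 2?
-3.2

Distance in frame 1: 11.3. Distance in frame 2: 8.1.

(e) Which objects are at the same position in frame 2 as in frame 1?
none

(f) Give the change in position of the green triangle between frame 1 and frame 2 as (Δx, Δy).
(-0.1, -1.9)

The green triangle was at (9.8, 13.3) in frame 1 and (9.7, 11.4) in frame 2.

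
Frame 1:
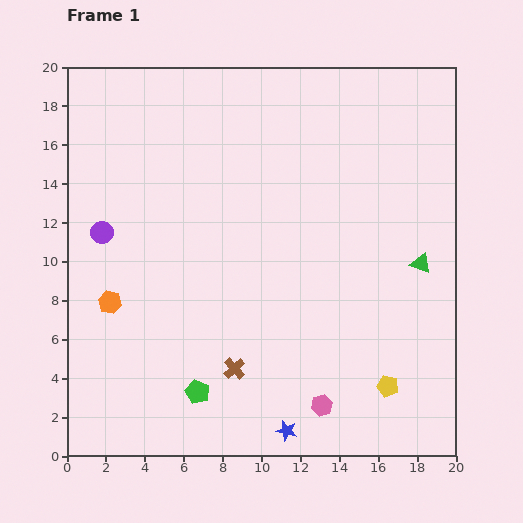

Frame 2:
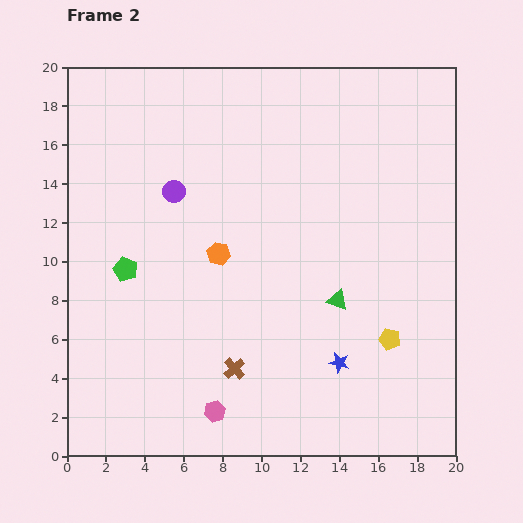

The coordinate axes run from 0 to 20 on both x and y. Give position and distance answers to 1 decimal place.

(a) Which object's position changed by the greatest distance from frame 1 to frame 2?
the green pentagon

(moved 7.3; next 6.1)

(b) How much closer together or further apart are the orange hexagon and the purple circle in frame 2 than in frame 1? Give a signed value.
+0.3

Distance in frame 1: 3.6. Distance in frame 2: 3.9.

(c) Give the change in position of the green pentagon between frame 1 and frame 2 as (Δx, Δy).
(-3.7, 6.3)

The green pentagon was at (6.7, 3.3) in frame 1 and (3.0, 9.6) in frame 2.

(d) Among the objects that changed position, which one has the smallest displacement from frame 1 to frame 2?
the yellow pentagon

(moved 2.4)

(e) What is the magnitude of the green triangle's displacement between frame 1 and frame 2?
4.7

The green triangle moved from (18.2, 9.9) to (13.9, 8.0), a distance of √(4.3² + 1.9²) ≈ 4.7.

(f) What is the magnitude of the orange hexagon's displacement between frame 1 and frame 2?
6.1

The orange hexagon moved from (2.2, 7.9) to (7.8, 10.4), a distance of √(5.6² + 2.5²) ≈ 6.1.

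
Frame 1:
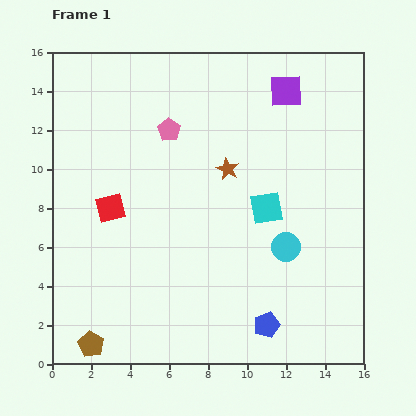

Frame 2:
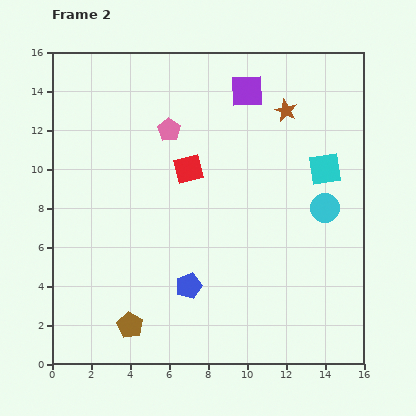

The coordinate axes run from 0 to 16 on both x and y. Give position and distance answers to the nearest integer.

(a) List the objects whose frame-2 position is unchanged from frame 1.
the pink pentagon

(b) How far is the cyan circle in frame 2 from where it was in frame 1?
3

The cyan circle moved from (12, 6) to (14, 8), a distance of √(2² + 2²) ≈ 3.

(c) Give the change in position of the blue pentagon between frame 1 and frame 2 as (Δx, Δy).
(-4, 2)

The blue pentagon was at (11, 2) in frame 1 and (7, 4) in frame 2.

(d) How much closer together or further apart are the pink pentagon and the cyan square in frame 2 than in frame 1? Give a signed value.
+2

Distance in frame 1: 6. Distance in frame 2: 8.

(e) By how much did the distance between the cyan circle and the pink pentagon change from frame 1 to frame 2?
+1

Distance in frame 1: 8. Distance in frame 2: 9.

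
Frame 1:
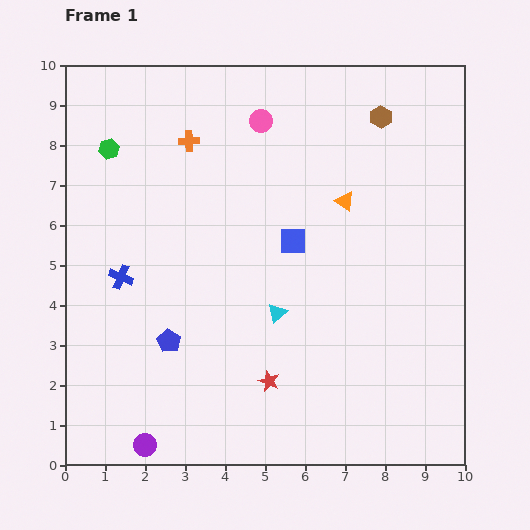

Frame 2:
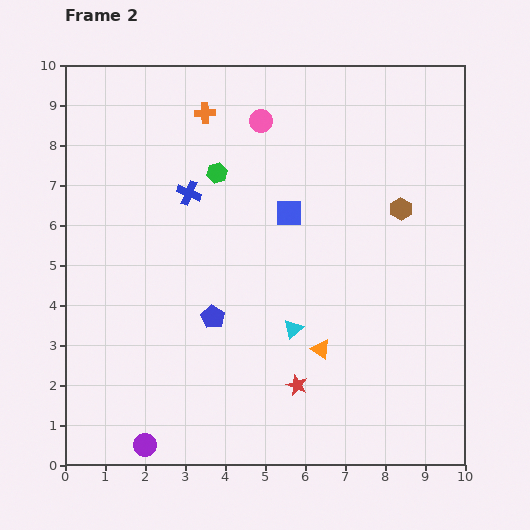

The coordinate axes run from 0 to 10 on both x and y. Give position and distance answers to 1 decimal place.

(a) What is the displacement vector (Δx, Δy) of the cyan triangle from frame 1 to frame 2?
(0.4, -0.4)

The cyan triangle was at (5.3, 3.8) in frame 1 and (5.7, 3.4) in frame 2.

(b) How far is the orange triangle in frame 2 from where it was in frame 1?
3.7

The orange triangle moved from (7.0, 6.6) to (6.4, 2.9), a distance of √(0.6² + 3.7²) ≈ 3.7.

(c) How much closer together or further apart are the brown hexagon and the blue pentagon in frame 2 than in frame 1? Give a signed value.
-2.3

Distance in frame 1: 7.7. Distance in frame 2: 5.4.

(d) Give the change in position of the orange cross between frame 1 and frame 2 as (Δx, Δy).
(0.4, 0.7)

The orange cross was at (3.1, 8.1) in frame 1 and (3.5, 8.8) in frame 2.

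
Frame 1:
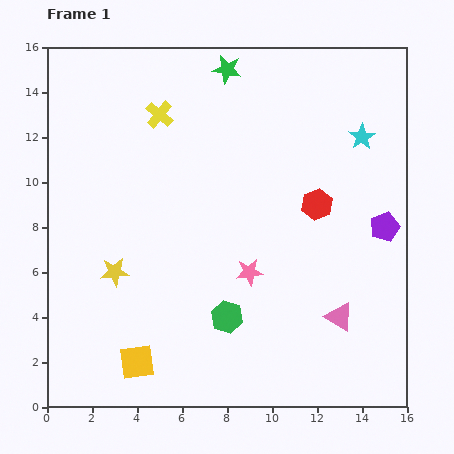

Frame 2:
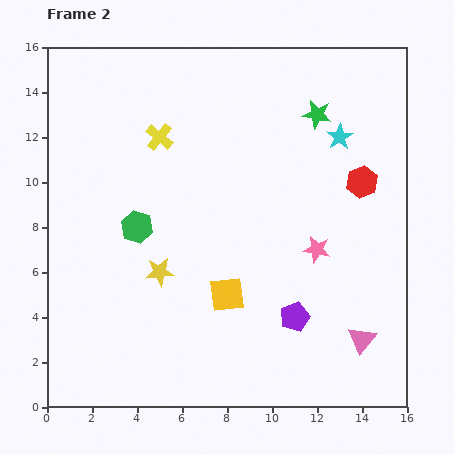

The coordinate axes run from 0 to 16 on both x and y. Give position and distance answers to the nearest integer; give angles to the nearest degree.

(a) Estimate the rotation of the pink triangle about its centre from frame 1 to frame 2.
37° clockwise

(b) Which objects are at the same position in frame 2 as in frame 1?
none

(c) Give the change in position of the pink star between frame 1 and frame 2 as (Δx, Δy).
(3, 1)

The pink star was at (9, 6) in frame 1 and (12, 7) in frame 2.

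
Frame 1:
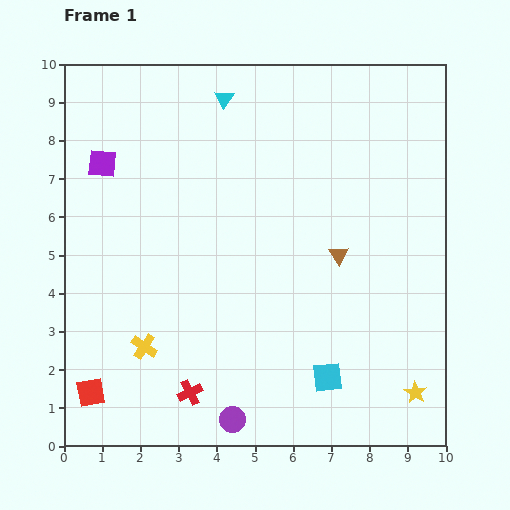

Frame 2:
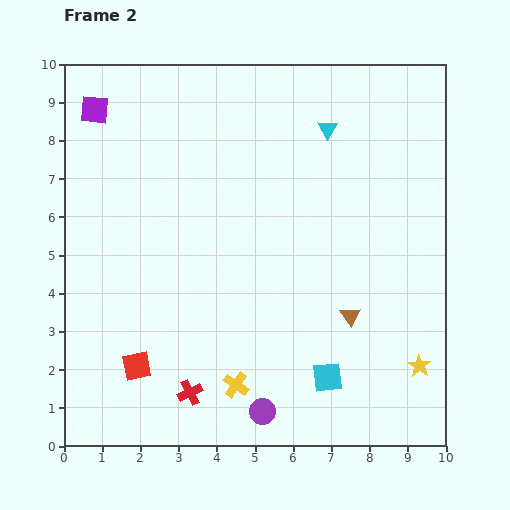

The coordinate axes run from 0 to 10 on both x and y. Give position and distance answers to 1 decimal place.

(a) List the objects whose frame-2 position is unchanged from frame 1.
the red cross, the cyan square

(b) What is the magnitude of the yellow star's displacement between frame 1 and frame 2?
0.7

The yellow star moved from (9.2, 1.4) to (9.3, 2.1), a distance of √(0.1² + 0.7²) ≈ 0.7.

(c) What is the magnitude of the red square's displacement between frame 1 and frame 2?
1.4

The red square moved from (0.7, 1.4) to (1.9, 2.1), a distance of √(1.2² + 0.7²) ≈ 1.4.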